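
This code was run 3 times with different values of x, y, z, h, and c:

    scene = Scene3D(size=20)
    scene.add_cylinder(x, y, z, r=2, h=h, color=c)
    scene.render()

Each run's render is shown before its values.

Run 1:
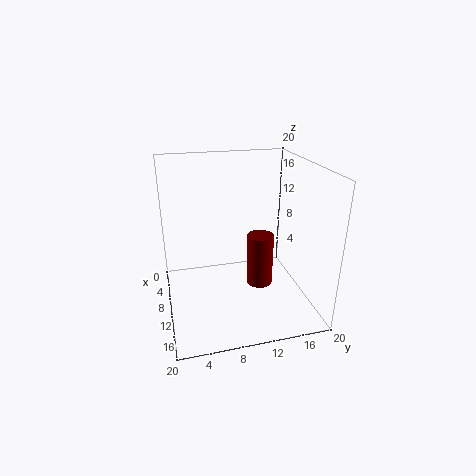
x = 8; y = 14; z = 1; h = 8; c = 'maroon'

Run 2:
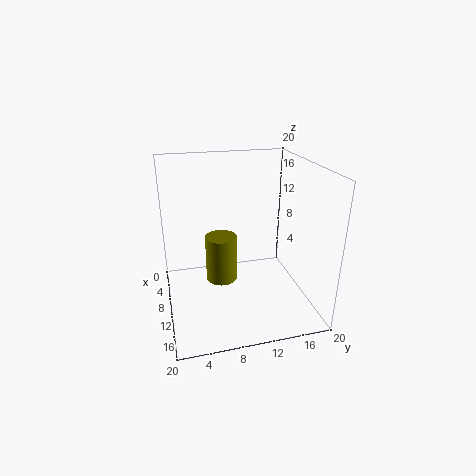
x = 13; y = 7; z = 6; h = 6; c = 'olive'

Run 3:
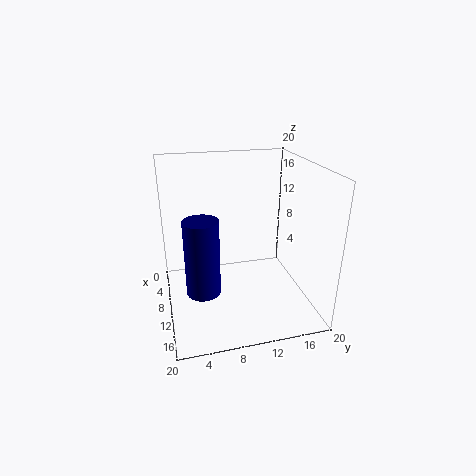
x = 17; y = 4; z = 7; h = 9; c = 'navy'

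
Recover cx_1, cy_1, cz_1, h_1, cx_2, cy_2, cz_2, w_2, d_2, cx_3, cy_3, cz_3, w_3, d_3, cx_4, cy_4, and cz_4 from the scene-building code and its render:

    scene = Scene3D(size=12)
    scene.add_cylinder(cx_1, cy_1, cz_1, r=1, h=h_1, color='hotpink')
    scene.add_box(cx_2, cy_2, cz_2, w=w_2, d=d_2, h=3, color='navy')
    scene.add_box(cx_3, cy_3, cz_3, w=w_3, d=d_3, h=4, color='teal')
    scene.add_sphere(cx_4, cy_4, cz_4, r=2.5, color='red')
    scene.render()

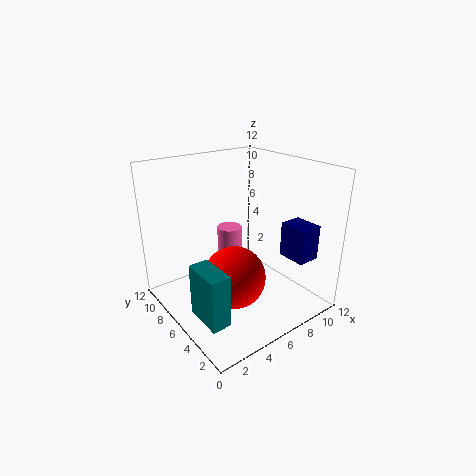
cx_1 = 5.5
cy_1 = 6.5
cz_1 = 1
h_1 = 6
cx_2 = 9.5
cy_2 = 2
cz_2 = 4
w_2 = 2
d_2 = 2.5
cx_3 = 0.5
cy_3 = 1.5
cz_3 = 2
w_3 = 1.5
d_3 = 3
cx_4 = 4.5
cy_4 = 4.5
cz_4 = 3.5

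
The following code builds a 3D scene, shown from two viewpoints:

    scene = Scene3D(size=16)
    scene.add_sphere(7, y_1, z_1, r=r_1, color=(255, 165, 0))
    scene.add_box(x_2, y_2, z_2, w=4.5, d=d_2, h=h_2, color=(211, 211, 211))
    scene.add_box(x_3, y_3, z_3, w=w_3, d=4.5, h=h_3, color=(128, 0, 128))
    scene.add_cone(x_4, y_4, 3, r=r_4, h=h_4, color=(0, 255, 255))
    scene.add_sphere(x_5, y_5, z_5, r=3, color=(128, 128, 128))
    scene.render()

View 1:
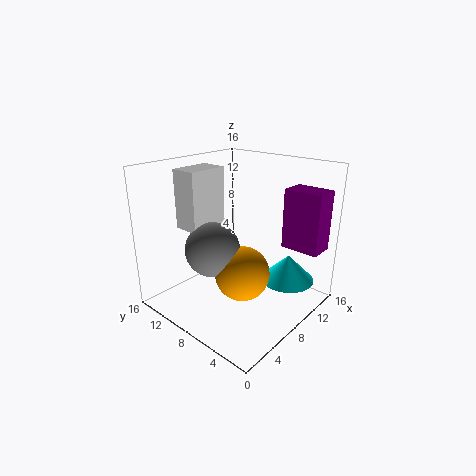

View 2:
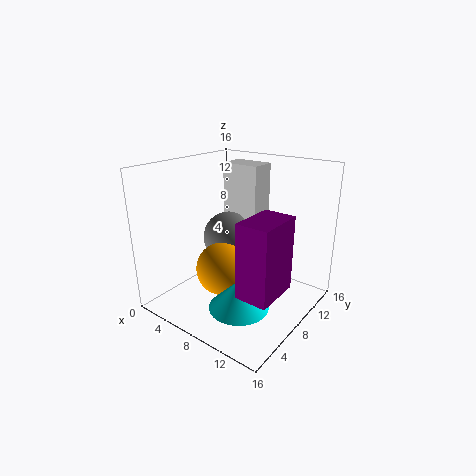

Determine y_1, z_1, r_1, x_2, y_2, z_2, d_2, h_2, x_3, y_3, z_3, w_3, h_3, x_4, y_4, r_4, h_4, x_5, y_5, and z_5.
y_1 = 6.5, z_1 = 4.5, r_1 = 3, x_2 = 4, y_2 = 10.5, z_2 = 9, d_2 = 3, h_2 = 6.5, x_3 = 13, y_3 = 1, z_3 = 6, w_3 = 3, h_3 = 7, x_4 = 11.5, y_4 = 3.5, r_4 = 3, h_4 = 3, x_5 = 5.5, y_5 = 9.5, z_5 = 7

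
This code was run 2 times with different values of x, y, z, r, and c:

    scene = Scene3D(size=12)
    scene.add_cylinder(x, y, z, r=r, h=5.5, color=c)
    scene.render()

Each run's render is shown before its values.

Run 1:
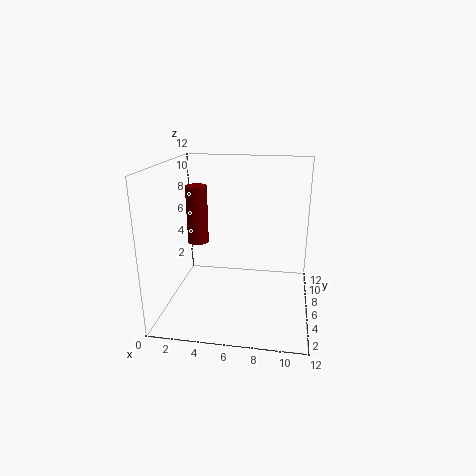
x = 1.5
y = 9.5
z = 4
r = 1
c = 'maroon'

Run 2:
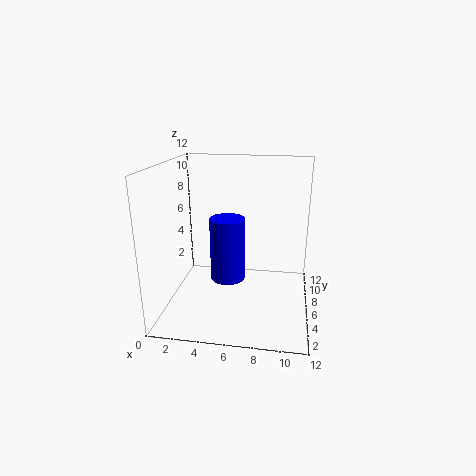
x = 5
y = 6.5
z = 2
r = 1.5
c = 'blue'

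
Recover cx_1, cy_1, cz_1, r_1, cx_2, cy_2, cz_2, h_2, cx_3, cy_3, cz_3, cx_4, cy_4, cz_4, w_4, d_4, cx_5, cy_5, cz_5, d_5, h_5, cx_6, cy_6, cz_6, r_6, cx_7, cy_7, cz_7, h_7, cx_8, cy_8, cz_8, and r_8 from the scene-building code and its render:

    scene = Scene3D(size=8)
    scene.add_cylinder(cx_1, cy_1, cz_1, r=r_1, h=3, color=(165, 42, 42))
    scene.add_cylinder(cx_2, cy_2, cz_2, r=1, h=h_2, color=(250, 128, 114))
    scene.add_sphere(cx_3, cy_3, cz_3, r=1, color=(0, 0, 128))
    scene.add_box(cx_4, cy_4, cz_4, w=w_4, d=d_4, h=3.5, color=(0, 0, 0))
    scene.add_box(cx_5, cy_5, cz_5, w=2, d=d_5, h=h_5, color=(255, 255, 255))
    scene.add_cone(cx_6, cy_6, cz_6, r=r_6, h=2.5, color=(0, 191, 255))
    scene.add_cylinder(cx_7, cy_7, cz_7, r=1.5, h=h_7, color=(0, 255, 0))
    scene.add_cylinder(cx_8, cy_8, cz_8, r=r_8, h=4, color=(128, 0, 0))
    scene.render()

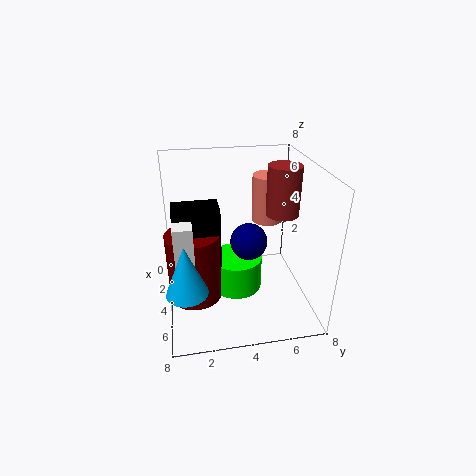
cx_1 = 2.5, cy_1 = 7, cz_1 = 4.5, r_1 = 1, cx_2 = 1, cy_2 = 6.5, cz_2 = 3.5, h_2 = 3, cx_3 = 4.5, cy_3 = 4.5, cz_3 = 4, cx_4 = 3, cy_4 = 0.5, cz_4 = 2.5, w_4 = 1.5, d_4 = 2.5, cx_5 = 3.5, cy_5 = 0.5, cz_5 = 3.5, d_5 = 1, h_5 = 2, cx_6 = 7, cy_6 = 1, cz_6 = 3, r_6 = 1, cx_7 = 3.5, cy_7 = 4, cz_7 = 0.5, h_7 = 2, cx_8 = 4, cy_8 = 1.5, cz_8 = 0.5, r_8 = 1.5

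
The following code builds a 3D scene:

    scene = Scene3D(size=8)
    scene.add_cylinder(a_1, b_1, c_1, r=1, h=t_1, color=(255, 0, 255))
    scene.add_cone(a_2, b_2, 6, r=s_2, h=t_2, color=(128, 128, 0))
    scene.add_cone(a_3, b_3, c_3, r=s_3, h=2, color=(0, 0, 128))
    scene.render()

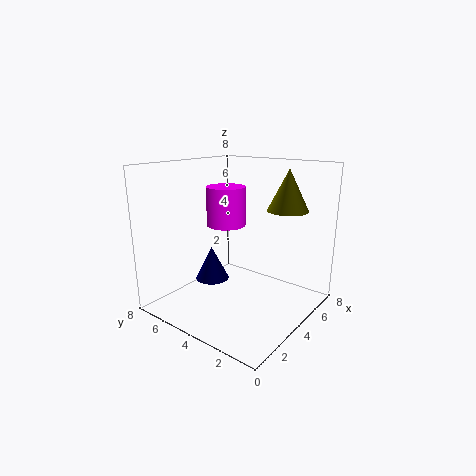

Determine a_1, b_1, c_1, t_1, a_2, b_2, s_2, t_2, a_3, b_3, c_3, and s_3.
a_1 = 3
b_1 = 4
c_1 = 5
t_1 = 2
a_2 = 4
b_2 = 1
s_2 = 1
t_2 = 2
a_3 = 4
b_3 = 6
c_3 = 1
s_3 = 1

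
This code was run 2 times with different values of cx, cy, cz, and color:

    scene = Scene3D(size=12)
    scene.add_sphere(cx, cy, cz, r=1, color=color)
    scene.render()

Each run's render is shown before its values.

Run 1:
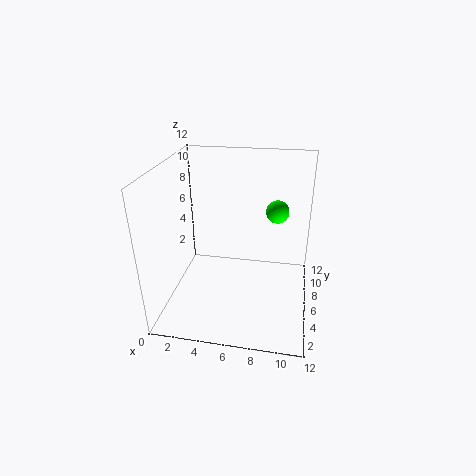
cx = 9, cy = 8.5, cz = 7.5, color = 'lime'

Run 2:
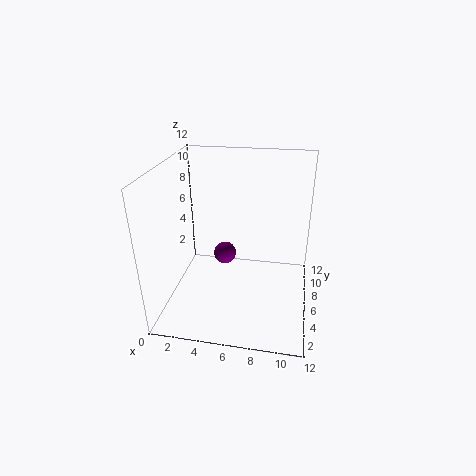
cx = 4.5, cy = 7.5, cz = 3.5, color = 'purple'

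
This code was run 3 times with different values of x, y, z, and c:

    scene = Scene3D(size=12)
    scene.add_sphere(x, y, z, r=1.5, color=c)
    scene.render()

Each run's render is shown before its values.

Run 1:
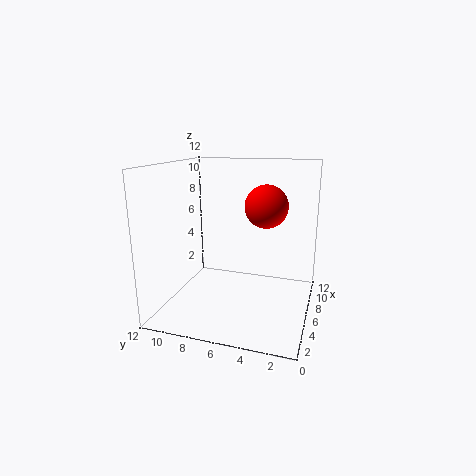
x = 3; y = 3; z = 9.5; c = 'red'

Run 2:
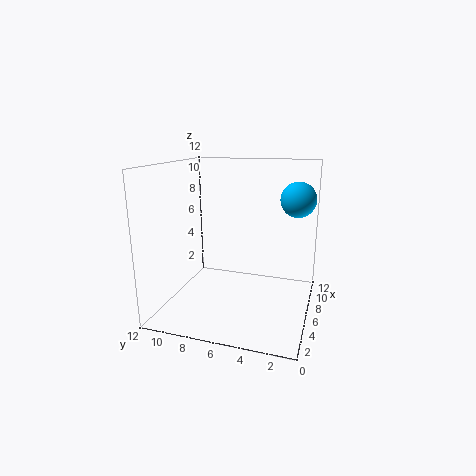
x = 8.5; y = 1.5; z = 9; c = 'deepskyblue'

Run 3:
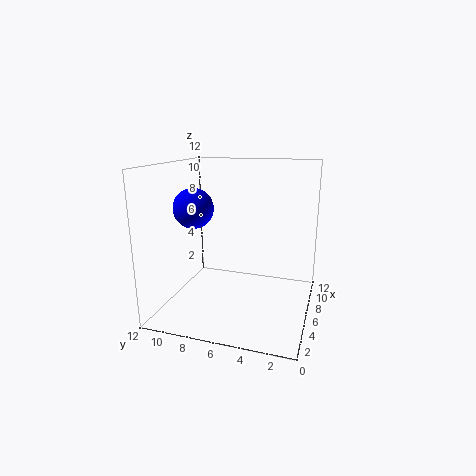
x = 3; y = 8.5; z = 9; c = 'blue'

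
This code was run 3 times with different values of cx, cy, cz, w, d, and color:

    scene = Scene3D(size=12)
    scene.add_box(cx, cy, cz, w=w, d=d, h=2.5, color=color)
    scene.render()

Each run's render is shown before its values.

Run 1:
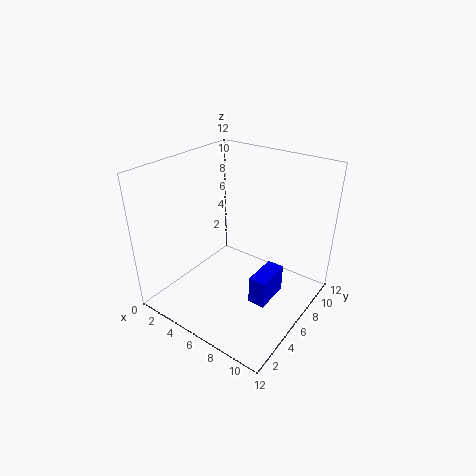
cx = 7.5, cy = 5.5, cz = 0.25, w = 1.5, d = 3.25, color = 'blue'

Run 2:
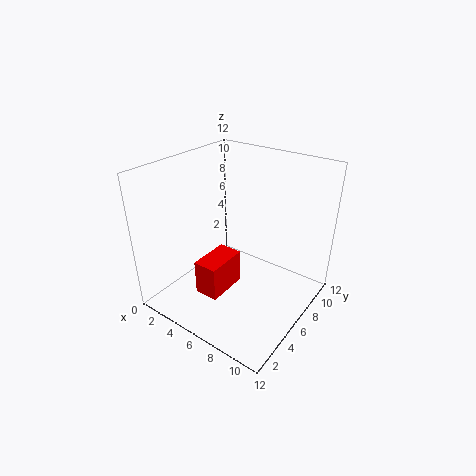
cx = 6.25, cy = 0.5, cz = 4.25, w = 1.75, d = 3, color = 'red'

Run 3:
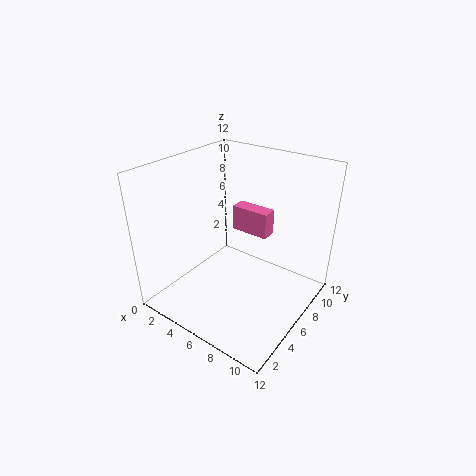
cx = 2.5, cy = 10, cz = 4, w = 3.75, d = 1.5, color = 'hotpink'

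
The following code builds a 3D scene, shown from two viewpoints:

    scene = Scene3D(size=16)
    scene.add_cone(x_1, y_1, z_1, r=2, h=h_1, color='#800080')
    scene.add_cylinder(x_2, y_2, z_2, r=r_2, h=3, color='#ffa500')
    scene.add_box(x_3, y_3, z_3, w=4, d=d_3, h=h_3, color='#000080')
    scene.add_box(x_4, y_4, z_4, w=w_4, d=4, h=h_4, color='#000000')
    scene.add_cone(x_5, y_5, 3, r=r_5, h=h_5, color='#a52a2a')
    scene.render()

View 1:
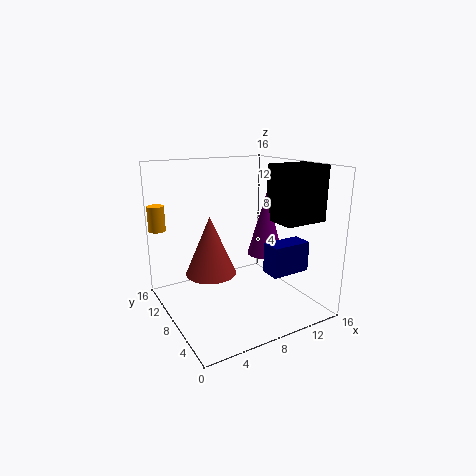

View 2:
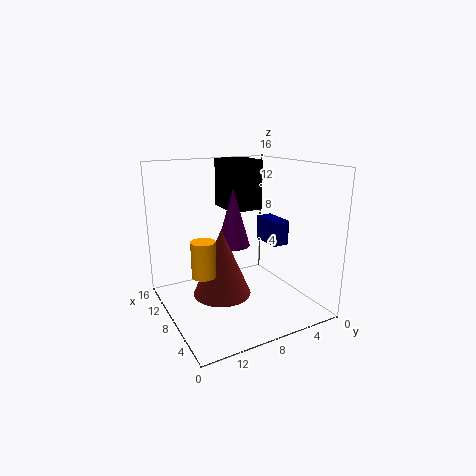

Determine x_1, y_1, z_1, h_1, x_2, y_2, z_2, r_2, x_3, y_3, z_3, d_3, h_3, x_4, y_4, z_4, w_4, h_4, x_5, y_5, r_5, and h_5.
x_1 = 11
y_1 = 7
z_1 = 6
h_1 = 7
x_2 = 1
y_2 = 15
z_2 = 8
r_2 = 1
x_3 = 8
y_3 = 1
z_3 = 6
d_3 = 2
h_3 = 3
x_4 = 11
y_4 = 3
z_4 = 10
w_4 = 5
h_4 = 6
x_5 = 6
y_5 = 11
r_5 = 3
h_5 = 7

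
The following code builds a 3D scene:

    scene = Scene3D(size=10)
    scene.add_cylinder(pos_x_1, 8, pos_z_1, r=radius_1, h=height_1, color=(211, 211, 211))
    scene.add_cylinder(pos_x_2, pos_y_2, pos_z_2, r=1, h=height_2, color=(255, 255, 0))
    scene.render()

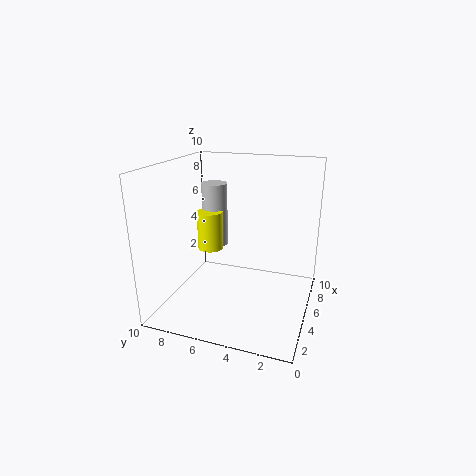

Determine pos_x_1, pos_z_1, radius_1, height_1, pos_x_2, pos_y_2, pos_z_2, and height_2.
pos_x_1 = 8
pos_z_1 = 3
radius_1 = 1
height_1 = 5
pos_x_2 = 7
pos_y_2 = 8
pos_z_2 = 3
height_2 = 3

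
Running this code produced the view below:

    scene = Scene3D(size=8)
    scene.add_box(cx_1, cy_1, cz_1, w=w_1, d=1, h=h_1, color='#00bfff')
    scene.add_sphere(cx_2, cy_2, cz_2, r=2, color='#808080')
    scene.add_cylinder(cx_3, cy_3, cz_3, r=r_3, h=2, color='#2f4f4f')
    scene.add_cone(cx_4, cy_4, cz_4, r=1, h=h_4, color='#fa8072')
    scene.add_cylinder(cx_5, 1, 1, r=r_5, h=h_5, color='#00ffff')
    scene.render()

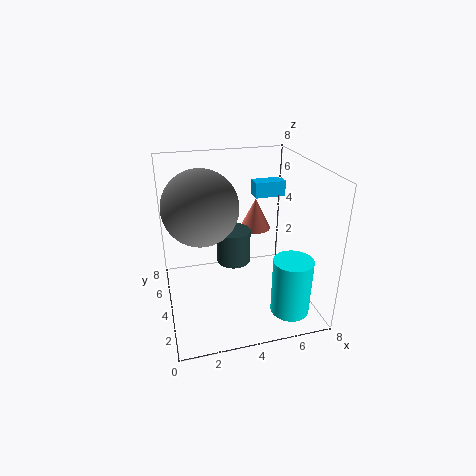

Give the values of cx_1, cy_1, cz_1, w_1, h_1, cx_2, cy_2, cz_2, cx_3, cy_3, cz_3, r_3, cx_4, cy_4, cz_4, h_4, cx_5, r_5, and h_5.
cx_1 = 6, cy_1 = 7, cz_1 = 5, w_1 = 2, h_1 = 1, cx_2 = 2, cy_2 = 4, cz_2 = 6, cx_3 = 4, cy_3 = 5, cz_3 = 2, r_3 = 1, cx_4 = 6, cy_4 = 7, cz_4 = 3, h_4 = 2, cx_5 = 6, r_5 = 1, h_5 = 3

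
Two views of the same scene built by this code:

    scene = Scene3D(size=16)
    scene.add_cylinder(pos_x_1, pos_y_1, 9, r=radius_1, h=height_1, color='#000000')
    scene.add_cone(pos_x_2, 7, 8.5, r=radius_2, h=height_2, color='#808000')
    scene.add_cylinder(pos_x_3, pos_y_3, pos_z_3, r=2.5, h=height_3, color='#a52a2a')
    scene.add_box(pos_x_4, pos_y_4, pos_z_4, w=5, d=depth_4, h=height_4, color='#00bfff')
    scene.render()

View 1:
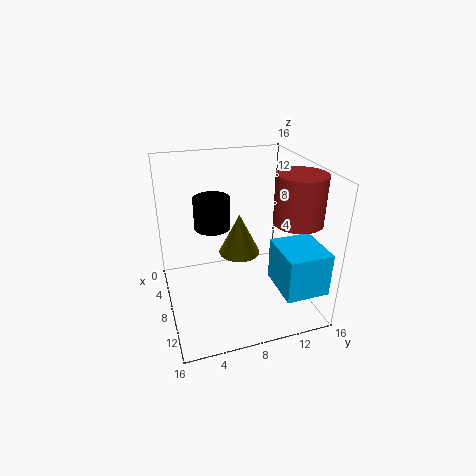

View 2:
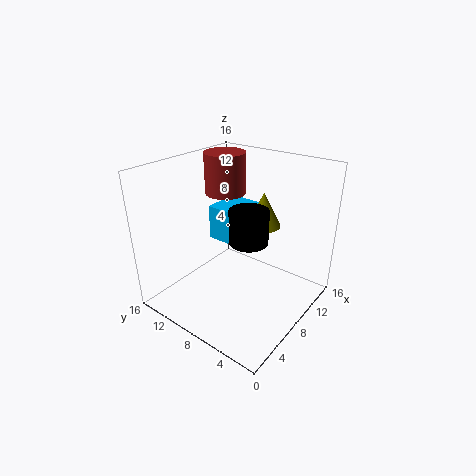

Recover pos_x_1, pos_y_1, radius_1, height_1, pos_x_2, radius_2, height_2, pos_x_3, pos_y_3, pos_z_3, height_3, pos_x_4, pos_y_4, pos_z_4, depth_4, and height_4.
pos_x_1 = 6.5
pos_y_1 = 5.5
radius_1 = 2
height_1 = 3.5
pos_x_2 = 11.5
radius_2 = 2
height_2 = 4
pos_x_3 = 12
pos_y_3 = 13
pos_z_3 = 11
height_3 = 5
pos_x_4 = 11
pos_y_4 = 10.5
pos_z_4 = 4.5
depth_4 = 4.5
height_4 = 4.5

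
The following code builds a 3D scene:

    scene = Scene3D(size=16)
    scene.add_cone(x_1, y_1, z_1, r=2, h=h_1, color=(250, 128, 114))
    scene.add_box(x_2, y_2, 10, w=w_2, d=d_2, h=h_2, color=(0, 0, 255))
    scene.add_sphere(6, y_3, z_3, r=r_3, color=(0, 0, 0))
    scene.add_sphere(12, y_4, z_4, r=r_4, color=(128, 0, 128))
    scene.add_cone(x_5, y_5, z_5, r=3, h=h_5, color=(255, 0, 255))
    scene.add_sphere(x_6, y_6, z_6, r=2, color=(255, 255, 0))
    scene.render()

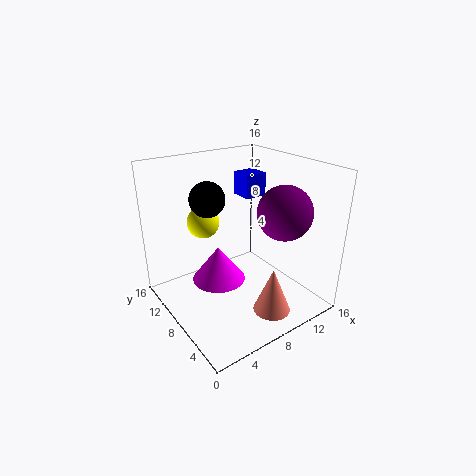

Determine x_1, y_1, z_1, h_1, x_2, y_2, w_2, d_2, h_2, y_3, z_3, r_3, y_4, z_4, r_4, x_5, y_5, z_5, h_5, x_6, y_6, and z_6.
x_1 = 9; y_1 = 3; z_1 = 1; h_1 = 5; x_2 = 13; y_2 = 13; w_2 = 3; d_2 = 3; h_2 = 3; y_3 = 11; z_3 = 12; r_3 = 2; y_4 = 5; z_4 = 11; r_4 = 3; x_5 = 6; y_5 = 9; z_5 = 3; h_5 = 4; x_6 = 7; y_6 = 14; z_6 = 8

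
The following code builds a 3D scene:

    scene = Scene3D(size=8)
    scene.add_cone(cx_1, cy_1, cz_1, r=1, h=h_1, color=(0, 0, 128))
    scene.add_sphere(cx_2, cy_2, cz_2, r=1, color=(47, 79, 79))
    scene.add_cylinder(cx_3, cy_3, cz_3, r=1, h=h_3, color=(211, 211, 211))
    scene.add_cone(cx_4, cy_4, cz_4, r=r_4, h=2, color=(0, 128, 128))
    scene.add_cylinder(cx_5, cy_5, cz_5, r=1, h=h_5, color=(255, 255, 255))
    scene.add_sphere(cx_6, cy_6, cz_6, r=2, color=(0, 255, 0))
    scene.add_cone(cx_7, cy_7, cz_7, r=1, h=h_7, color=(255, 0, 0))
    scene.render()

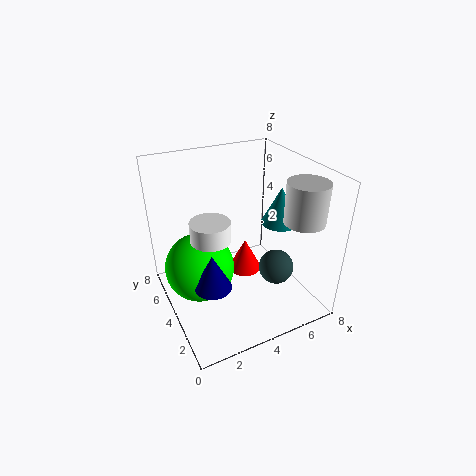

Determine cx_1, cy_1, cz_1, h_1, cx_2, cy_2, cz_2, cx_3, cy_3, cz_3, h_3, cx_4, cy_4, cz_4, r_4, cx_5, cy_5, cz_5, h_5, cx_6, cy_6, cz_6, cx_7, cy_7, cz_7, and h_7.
cx_1 = 2, cy_1 = 3, cz_1 = 2, h_1 = 2, cx_2 = 6, cy_2 = 3, cz_2 = 2, cx_3 = 6, cy_3 = 1, cz_3 = 6, h_3 = 2, cx_4 = 6, cy_4 = 3, cz_4 = 5, r_4 = 1, cx_5 = 2, cy_5 = 3, cz_5 = 5, h_5 = 1, cx_6 = 2, cy_6 = 5, cz_6 = 2, cx_7 = 5, cy_7 = 5, cz_7 = 1, h_7 = 2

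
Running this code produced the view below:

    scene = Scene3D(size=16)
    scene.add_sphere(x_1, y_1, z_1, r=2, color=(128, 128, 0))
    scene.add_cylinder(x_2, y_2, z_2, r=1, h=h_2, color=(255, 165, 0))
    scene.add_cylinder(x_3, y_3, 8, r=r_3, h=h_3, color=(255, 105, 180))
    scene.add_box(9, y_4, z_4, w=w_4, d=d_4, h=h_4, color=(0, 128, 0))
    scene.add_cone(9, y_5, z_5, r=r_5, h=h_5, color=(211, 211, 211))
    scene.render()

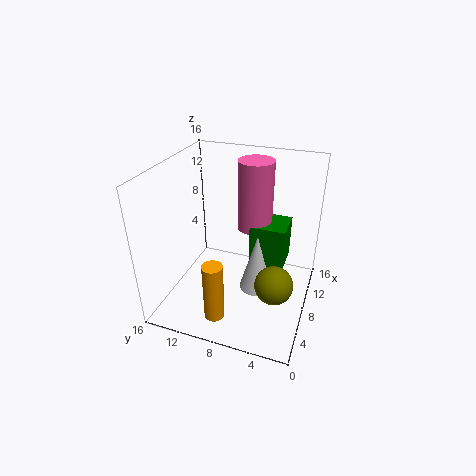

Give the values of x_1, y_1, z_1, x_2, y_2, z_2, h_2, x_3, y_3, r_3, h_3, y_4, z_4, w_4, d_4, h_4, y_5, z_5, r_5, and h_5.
x_1 = 5, y_1 = 3, z_1 = 5, x_2 = 1, y_2 = 8, z_2 = 3, h_2 = 6, x_3 = 11, y_3 = 7, r_3 = 2, h_3 = 8, y_4 = 3, z_4 = 4, w_4 = 4, d_4 = 4, h_4 = 5, y_5 = 6, z_5 = 1, r_5 = 2, h_5 = 7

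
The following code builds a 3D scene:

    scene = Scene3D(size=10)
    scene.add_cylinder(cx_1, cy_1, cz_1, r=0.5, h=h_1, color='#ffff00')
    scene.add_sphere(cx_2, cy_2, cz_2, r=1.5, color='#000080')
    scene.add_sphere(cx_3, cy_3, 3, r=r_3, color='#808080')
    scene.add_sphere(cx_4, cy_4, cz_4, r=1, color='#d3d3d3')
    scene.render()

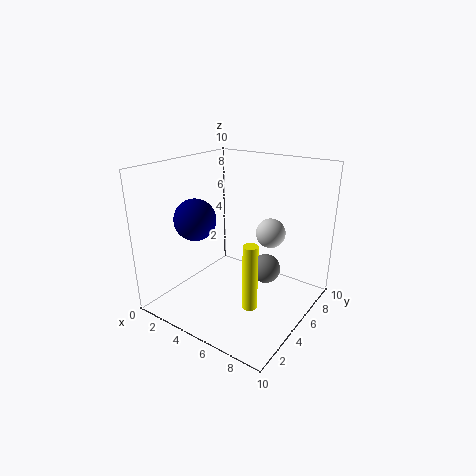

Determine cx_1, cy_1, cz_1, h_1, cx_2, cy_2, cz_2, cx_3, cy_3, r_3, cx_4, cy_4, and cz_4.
cx_1 = 7, cy_1 = 3.5, cz_1 = 1, h_1 = 4.5, cx_2 = 2, cy_2 = 4, cz_2 = 6, cx_3 = 7, cy_3 = 5.5, r_3 = 1, cx_4 = 7, cy_4 = 6, cz_4 = 5.5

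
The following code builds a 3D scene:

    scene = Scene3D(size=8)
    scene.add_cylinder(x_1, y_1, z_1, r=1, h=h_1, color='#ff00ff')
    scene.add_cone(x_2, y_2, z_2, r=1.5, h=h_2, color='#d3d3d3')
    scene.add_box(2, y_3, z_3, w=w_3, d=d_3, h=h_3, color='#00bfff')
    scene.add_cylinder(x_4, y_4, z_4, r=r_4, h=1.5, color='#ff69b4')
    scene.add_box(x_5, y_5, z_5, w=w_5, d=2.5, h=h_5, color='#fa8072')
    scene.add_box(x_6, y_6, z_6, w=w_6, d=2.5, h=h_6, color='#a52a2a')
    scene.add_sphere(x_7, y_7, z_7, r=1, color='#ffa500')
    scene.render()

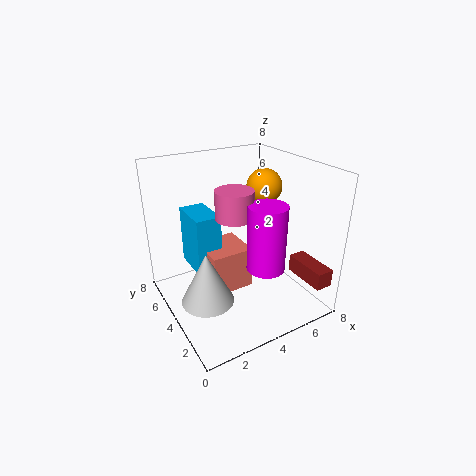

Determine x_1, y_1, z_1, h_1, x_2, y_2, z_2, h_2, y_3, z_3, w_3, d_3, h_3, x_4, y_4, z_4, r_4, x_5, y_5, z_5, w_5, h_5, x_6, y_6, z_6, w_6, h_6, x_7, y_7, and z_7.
x_1 = 4.5
y_1 = 2
z_1 = 3
h_1 = 3.5
x_2 = 2
y_2 = 4
z_2 = 0.5
h_2 = 3
y_3 = 5
z_3 = 1.5
w_3 = 1.5
d_3 = 2.5
h_3 = 3.5
x_4 = 3.5
y_4 = 3.5
z_4 = 5.5
r_4 = 1
x_5 = 2.5
y_5 = 4
z_5 = 0.5
w_5 = 2.5
h_5 = 2.5
x_6 = 7
y_6 = 0.5
z_6 = 1.5
w_6 = 1
h_6 = 1
x_7 = 6
y_7 = 4.5
z_7 = 6.5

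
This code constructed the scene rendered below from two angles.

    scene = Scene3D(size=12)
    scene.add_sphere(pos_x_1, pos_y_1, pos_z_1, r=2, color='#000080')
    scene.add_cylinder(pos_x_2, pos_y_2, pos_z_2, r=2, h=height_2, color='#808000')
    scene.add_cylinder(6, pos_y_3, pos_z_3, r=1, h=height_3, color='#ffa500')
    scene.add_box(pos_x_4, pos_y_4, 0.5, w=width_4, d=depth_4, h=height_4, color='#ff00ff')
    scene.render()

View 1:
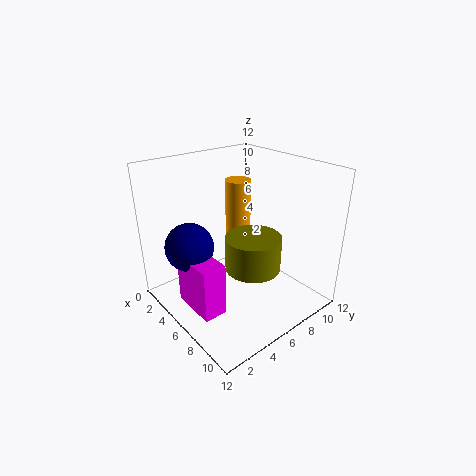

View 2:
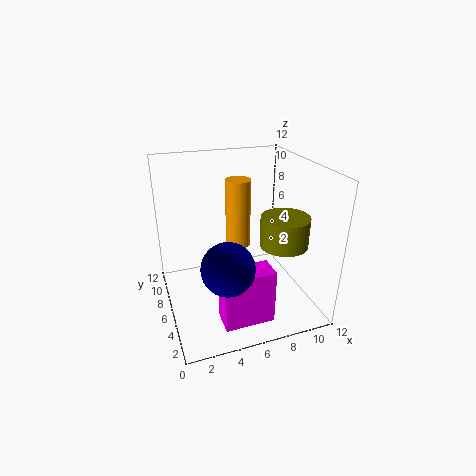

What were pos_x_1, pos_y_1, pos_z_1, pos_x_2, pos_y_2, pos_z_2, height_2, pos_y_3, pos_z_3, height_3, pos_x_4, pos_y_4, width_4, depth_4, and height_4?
pos_x_1 = 4, pos_y_1 = 2.5, pos_z_1 = 5.5, pos_x_2 = 9.5, pos_y_2 = 4.5, pos_z_2 = 5.5, height_2 = 2.5, pos_y_3 = 6, pos_z_3 = 5.5, height_3 = 5.5, pos_x_4 = 3.5, pos_y_4 = 1.5, width_4 = 4, depth_4 = 2, height_4 = 4.5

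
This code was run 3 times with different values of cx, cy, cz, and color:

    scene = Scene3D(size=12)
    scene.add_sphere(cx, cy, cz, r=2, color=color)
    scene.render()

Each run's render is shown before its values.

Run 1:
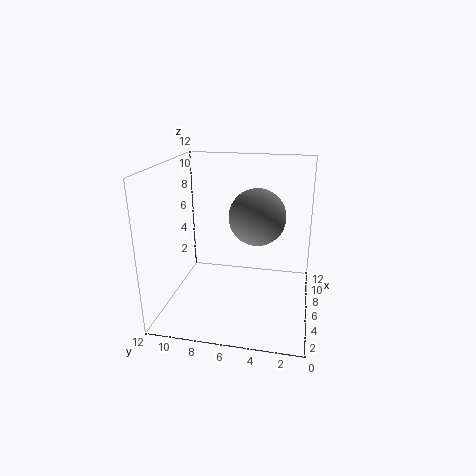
cx = 3
cy = 4
cz = 9
color = 'gray'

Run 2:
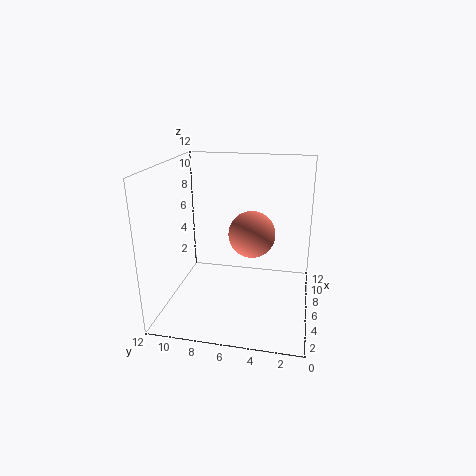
cx = 7
cy = 5
cz = 6
color = 'salmon'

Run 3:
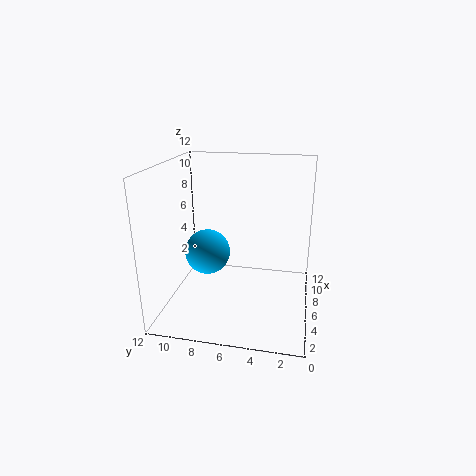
cx = 7
cy = 9
cz = 4
color = 'deepskyblue'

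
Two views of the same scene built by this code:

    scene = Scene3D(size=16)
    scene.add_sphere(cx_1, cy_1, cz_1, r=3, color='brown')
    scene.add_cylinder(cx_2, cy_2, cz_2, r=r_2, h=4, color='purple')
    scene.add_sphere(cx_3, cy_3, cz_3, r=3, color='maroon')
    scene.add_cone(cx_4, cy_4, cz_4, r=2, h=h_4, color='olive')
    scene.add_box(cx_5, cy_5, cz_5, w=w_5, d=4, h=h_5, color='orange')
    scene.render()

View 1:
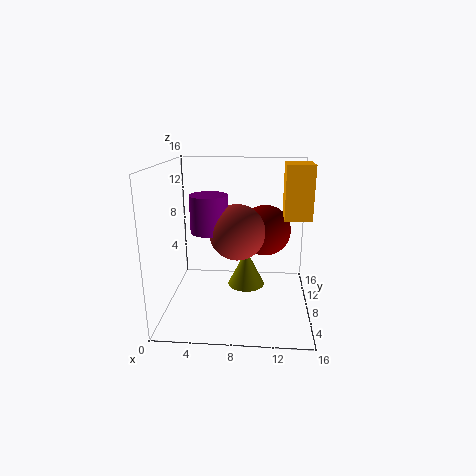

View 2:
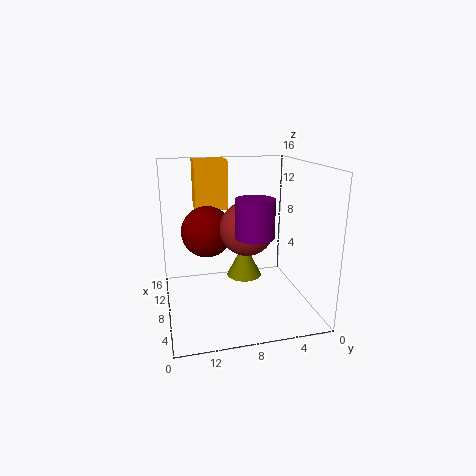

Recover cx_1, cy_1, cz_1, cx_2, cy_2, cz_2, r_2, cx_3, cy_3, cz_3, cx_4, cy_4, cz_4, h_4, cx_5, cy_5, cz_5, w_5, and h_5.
cx_1 = 8; cy_1 = 7; cz_1 = 9; cx_2 = 5; cy_2 = 7; cz_2 = 9; r_2 = 2; cx_3 = 11; cy_3 = 11; cz_3 = 8; cx_4 = 9; cy_4 = 7; cz_4 = 3; h_4 = 4; cx_5 = 13; cy_5 = 8; cz_5 = 10; w_5 = 3; h_5 = 6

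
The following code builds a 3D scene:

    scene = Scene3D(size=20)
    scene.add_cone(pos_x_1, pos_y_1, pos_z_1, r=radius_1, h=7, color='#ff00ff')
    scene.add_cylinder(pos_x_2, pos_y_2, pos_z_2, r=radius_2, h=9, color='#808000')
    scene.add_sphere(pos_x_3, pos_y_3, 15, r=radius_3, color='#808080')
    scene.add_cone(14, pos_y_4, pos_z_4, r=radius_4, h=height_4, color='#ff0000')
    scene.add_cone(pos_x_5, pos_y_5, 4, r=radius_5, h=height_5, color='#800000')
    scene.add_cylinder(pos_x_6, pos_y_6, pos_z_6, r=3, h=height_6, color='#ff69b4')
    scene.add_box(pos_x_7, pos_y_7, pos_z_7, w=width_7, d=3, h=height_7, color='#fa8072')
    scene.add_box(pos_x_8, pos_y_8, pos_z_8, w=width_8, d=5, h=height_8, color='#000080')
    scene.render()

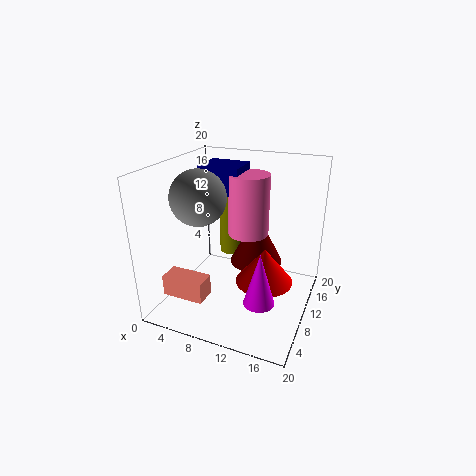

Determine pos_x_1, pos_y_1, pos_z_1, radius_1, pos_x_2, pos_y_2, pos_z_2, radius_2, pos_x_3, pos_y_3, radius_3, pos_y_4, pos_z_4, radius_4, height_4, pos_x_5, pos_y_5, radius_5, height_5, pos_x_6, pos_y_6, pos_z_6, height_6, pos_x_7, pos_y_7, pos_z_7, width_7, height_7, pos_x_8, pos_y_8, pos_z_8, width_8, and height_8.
pos_x_1 = 15, pos_y_1 = 5, pos_z_1 = 4, radius_1 = 2, pos_x_2 = 6, pos_y_2 = 17, pos_z_2 = 4, radius_2 = 2, pos_x_3 = 4, pos_y_3 = 10, radius_3 = 4, pos_y_4 = 10, pos_z_4 = 4, radius_4 = 4, height_4 = 5, pos_x_5 = 11, pos_y_5 = 15, radius_5 = 4, height_5 = 8, pos_x_6 = 10, pos_y_6 = 14, pos_z_6 = 9, height_6 = 9, pos_x_7 = 1, pos_y_7 = 4, pos_z_7 = 2, width_7 = 6, height_7 = 3, pos_x_8 = 3, pos_y_8 = 12, pos_z_8 = 15, width_8 = 6, height_8 = 4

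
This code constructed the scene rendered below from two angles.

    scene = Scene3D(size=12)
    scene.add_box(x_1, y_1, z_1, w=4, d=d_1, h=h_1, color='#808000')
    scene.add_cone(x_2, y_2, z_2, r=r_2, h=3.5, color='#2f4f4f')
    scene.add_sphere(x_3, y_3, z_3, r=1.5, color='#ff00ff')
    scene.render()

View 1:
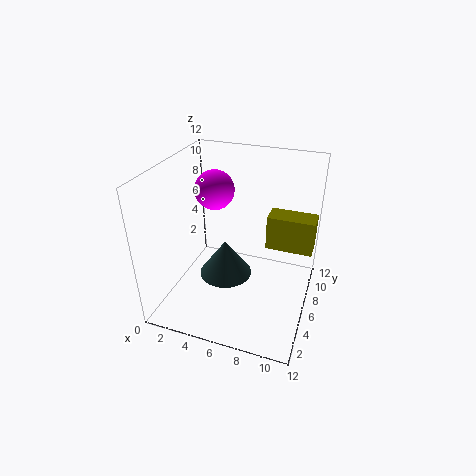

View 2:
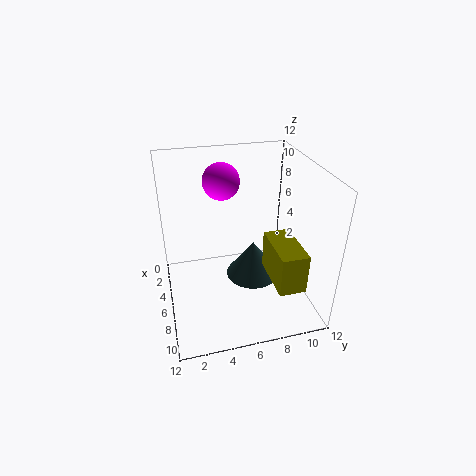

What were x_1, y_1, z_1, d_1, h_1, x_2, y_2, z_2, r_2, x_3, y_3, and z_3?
x_1 = 8
y_1 = 7.5
z_1 = 4.5
d_1 = 2
h_1 = 3
x_2 = 4
y_2 = 8
z_2 = 0.5
r_2 = 2.5
x_3 = 4.5
y_3 = 5
z_3 = 10.5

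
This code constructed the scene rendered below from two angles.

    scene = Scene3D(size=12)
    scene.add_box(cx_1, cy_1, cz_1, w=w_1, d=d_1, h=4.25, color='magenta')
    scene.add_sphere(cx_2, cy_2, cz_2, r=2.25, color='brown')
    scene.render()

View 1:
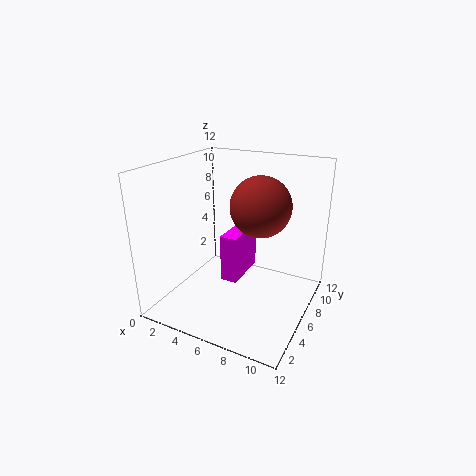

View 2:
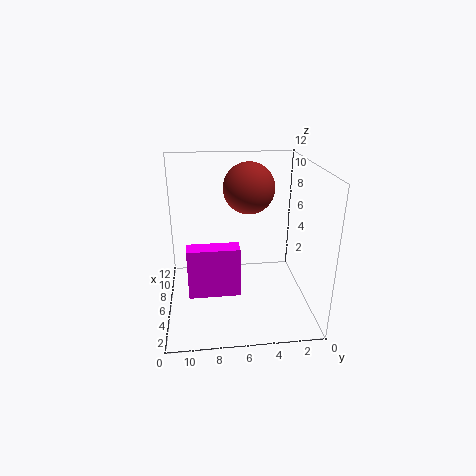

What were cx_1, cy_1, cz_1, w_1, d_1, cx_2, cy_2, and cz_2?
cx_1 = 4.25; cy_1 = 6; cz_1 = 1.5; w_1 = 1.5; d_1 = 4.25; cx_2 = 8.5; cy_2 = 4.75; cz_2 = 9.5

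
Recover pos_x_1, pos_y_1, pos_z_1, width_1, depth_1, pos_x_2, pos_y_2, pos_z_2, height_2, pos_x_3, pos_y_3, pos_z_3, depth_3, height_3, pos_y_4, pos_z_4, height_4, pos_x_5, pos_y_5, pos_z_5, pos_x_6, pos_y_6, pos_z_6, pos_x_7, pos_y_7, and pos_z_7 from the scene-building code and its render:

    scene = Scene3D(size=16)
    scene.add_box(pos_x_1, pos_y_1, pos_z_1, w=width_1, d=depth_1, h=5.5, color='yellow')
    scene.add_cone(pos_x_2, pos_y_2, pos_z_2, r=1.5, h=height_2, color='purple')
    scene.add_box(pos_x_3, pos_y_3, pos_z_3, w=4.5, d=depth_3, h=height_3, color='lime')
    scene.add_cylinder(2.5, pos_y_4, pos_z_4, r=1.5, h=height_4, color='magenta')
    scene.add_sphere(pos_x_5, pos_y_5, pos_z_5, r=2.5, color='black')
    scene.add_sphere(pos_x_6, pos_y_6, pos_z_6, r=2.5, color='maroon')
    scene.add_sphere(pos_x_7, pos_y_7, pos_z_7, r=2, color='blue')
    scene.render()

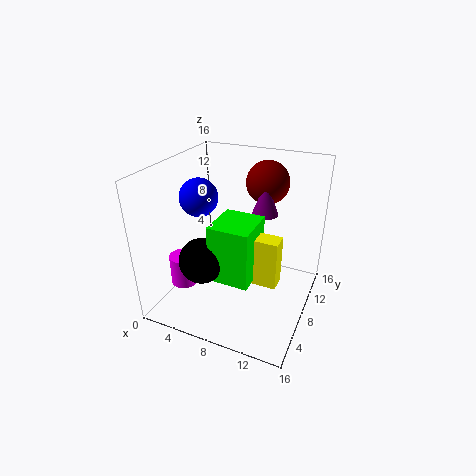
pos_x_1 = 8, pos_y_1 = 6.5, pos_z_1 = 3.5, width_1 = 5, depth_1 = 2, pos_x_2 = 10, pos_y_2 = 11, pos_z_2 = 10, height_2 = 4, pos_x_3 = 6, pos_y_3 = 4.5, pos_z_3 = 4, depth_3 = 5, height_3 = 6.5, pos_y_4 = 5, pos_z_4 = 2.5, height_4 = 3.5, pos_x_5 = 5, pos_y_5 = 5, pos_z_5 = 6, pos_x_6 = 9.5, pos_y_6 = 13, pos_z_6 = 13, pos_x_7 = 4.5, pos_y_7 = 6, pos_z_7 = 13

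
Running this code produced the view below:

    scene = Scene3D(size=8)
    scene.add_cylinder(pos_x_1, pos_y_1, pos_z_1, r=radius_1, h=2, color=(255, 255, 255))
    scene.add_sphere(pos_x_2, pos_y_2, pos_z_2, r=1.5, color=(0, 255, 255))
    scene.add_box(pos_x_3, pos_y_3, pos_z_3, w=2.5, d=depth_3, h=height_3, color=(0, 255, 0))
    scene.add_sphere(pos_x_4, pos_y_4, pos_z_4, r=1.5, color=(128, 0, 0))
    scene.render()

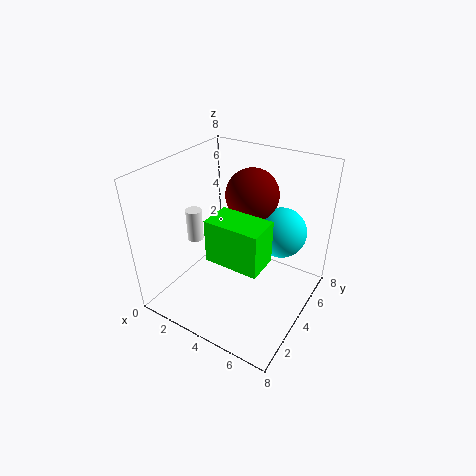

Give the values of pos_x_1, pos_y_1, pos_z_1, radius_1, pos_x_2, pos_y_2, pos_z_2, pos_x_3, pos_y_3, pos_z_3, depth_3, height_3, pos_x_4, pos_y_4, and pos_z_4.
pos_x_1 = 0.5; pos_y_1 = 4.5; pos_z_1 = 2.5; radius_1 = 0.5; pos_x_2 = 5.5; pos_y_2 = 6.5; pos_z_2 = 3.5; pos_x_3 = 4.5; pos_y_3 = 0.5; pos_z_3 = 5; depth_3 = 1.5; height_3 = 2; pos_x_4 = 4; pos_y_4 = 5.5; pos_z_4 = 6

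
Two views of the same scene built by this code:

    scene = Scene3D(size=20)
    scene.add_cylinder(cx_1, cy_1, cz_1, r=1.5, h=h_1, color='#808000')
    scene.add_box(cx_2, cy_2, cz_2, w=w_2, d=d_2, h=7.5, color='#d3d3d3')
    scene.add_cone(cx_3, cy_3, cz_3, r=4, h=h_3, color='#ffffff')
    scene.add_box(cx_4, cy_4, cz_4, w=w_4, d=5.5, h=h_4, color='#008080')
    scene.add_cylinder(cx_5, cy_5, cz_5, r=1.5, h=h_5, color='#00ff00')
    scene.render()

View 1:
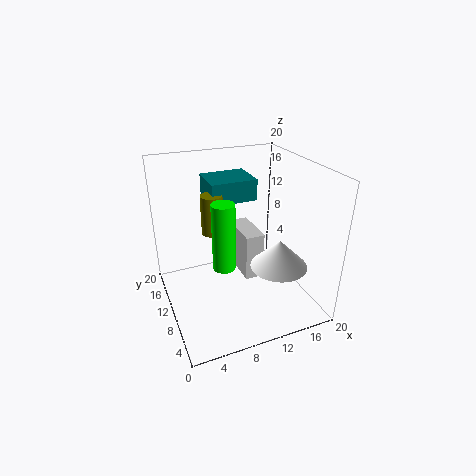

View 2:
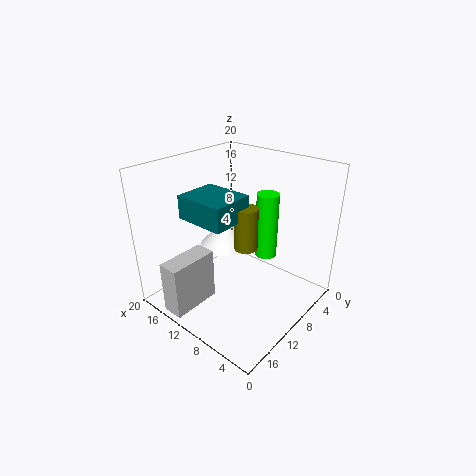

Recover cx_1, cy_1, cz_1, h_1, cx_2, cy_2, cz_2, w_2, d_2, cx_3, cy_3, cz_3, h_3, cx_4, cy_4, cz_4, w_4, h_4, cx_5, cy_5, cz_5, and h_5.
cx_1 = 7
cy_1 = 12
cz_1 = 10.5
h_1 = 5.5
cx_2 = 12.5
cy_2 = 12.5
cz_2 = 0.5
w_2 = 3
d_2 = 7
cx_3 = 15
cy_3 = 7
cz_3 = 6
h_3 = 4
cx_4 = 7
cy_4 = 11.5
cz_4 = 14.5
w_4 = 6.5
h_4 = 3
cx_5 = 7
cy_5 = 7.5
cz_5 = 7.5
h_5 = 9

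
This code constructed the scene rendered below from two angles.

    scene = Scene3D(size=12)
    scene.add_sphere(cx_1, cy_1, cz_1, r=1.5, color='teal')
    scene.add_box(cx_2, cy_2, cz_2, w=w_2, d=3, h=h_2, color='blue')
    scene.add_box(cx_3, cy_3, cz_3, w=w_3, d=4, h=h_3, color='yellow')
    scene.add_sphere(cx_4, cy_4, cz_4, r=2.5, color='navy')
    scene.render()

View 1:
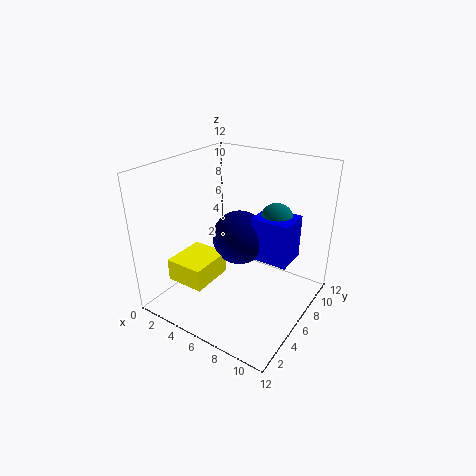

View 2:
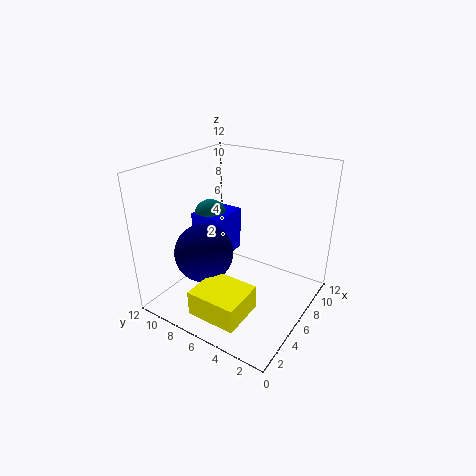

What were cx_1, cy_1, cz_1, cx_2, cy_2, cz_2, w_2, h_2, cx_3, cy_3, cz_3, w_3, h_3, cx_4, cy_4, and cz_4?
cx_1 = 7.5; cy_1 = 10; cz_1 = 6.5; cx_2 = 6; cy_2 = 8; cz_2 = 3; w_2 = 3.5; h_2 = 4; cx_3 = 0.5; cy_3 = 3; cz_3 = 1.5; w_3 = 3.5; h_3 = 2; cx_4 = 4.5; cy_4 = 8.5; cz_4 = 4.5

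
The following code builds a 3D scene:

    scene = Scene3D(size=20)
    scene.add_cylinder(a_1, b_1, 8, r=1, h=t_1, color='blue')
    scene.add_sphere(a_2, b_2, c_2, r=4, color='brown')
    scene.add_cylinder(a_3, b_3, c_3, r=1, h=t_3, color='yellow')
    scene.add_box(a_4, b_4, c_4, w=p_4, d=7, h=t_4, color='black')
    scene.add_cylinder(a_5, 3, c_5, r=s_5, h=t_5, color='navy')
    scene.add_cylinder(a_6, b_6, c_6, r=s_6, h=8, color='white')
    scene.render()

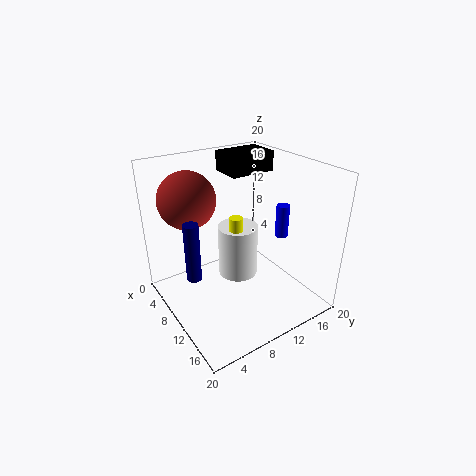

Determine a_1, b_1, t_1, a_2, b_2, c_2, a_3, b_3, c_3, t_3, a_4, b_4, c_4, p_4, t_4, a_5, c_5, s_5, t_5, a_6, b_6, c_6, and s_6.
a_1 = 10
b_1 = 18
t_1 = 5
a_2 = 5
b_2 = 5
c_2 = 15
a_3 = 8
b_3 = 11
c_3 = 8
t_3 = 4
a_4 = 1
b_4 = 12
c_4 = 17
p_4 = 5
t_4 = 3
a_5 = 10
c_5 = 6
s_5 = 1
t_5 = 8
a_6 = 7
b_6 = 12
c_6 = 2
s_6 = 3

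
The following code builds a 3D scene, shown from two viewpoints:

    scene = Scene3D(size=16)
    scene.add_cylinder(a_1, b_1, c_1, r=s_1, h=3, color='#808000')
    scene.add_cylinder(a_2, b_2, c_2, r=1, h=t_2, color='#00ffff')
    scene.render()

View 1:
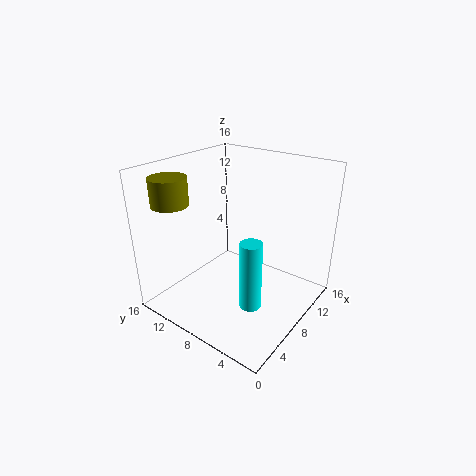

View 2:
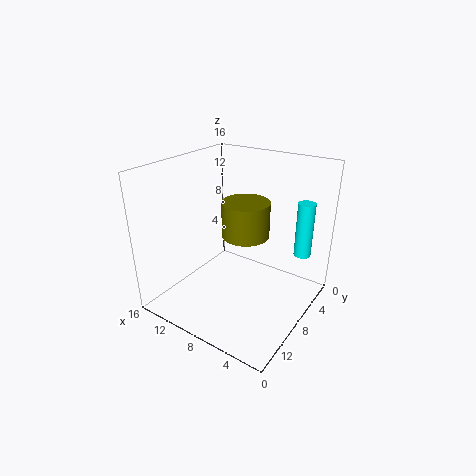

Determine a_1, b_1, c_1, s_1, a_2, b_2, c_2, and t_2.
a_1 = 3.5; b_1 = 13.5; c_1 = 12; s_1 = 2; a_2 = 2.5; b_2 = 2.5; c_2 = 5; t_2 = 6.5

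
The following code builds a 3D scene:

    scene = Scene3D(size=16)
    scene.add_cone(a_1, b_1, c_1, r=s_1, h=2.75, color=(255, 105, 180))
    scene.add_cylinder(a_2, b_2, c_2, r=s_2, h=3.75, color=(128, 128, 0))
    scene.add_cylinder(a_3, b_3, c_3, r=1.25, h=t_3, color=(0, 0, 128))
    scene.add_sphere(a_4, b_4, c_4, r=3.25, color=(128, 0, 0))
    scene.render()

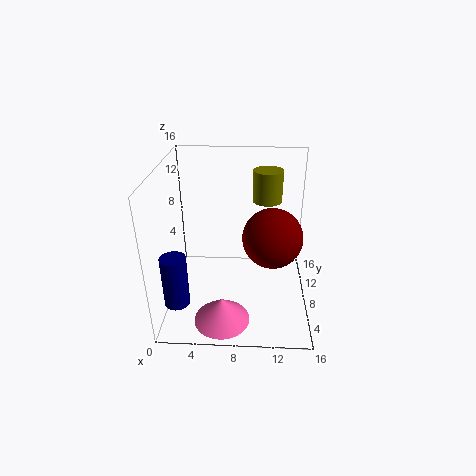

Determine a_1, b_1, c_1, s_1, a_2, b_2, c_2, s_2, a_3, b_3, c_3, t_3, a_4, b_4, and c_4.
a_1 = 6.5
b_1 = 3.25
c_1 = 0.5
s_1 = 3
a_2 = 11.25
b_2 = 12.75
c_2 = 10.5
s_2 = 1.75
a_3 = 2.25
b_3 = 1.75
c_3 = 4
t_3 = 5.25
a_4 = 11.75
b_4 = 7.25
c_4 = 8.5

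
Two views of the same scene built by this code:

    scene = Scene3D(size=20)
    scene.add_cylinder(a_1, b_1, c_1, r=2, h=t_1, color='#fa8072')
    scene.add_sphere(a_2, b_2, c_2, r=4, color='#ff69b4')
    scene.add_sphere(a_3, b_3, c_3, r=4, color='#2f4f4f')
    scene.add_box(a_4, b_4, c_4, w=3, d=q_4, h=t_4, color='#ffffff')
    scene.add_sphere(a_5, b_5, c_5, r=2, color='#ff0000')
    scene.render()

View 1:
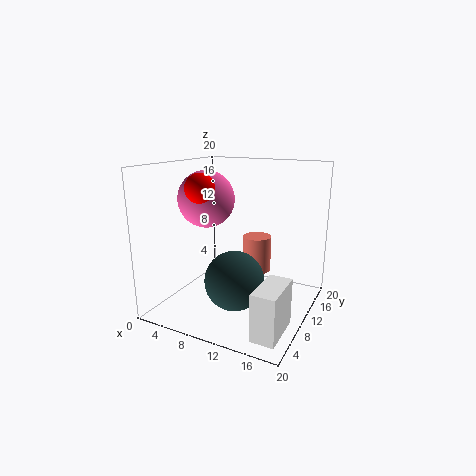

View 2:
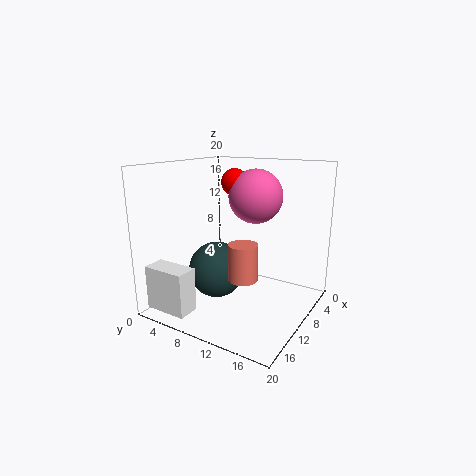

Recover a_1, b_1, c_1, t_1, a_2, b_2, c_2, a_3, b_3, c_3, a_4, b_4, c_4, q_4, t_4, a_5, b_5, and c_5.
a_1 = 12; b_1 = 12; c_1 = 5; t_1 = 5; a_2 = 5; b_2 = 10; c_2 = 15; a_3 = 11; b_3 = 7; c_3 = 5; a_4 = 16; b_4 = 1; c_4 = 1; q_4 = 6; t_4 = 6; a_5 = 6; b_5 = 7; c_5 = 17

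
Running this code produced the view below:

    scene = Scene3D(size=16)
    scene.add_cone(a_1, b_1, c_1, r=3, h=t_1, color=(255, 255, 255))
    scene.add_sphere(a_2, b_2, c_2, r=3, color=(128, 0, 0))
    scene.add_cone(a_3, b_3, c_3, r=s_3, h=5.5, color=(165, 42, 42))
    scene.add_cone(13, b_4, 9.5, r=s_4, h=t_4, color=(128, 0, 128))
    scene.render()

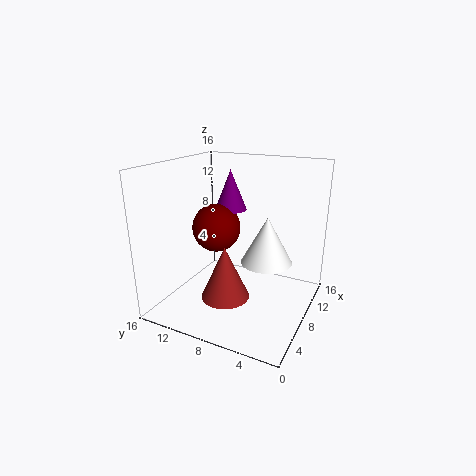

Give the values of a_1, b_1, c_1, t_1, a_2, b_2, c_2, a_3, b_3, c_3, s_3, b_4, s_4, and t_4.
a_1 = 10.5
b_1 = 5.5
c_1 = 4.5
t_1 = 5.5
a_2 = 11
b_2 = 12.5
c_2 = 7.5
a_3 = 4
b_3 = 7.5
c_3 = 3
s_3 = 2.5
b_4 = 11.5
s_4 = 2
t_4 = 5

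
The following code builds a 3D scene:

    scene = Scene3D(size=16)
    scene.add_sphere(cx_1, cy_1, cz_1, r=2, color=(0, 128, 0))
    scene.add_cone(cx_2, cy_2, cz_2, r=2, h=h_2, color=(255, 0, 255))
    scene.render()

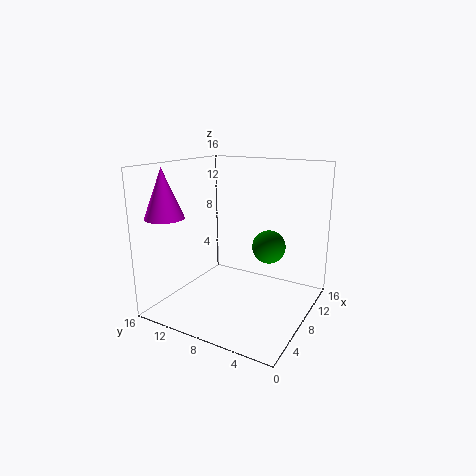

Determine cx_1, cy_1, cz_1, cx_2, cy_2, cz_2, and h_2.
cx_1 = 12; cy_1 = 6; cz_1 = 6; cx_2 = 2; cy_2 = 13; cz_2 = 11; h_2 = 5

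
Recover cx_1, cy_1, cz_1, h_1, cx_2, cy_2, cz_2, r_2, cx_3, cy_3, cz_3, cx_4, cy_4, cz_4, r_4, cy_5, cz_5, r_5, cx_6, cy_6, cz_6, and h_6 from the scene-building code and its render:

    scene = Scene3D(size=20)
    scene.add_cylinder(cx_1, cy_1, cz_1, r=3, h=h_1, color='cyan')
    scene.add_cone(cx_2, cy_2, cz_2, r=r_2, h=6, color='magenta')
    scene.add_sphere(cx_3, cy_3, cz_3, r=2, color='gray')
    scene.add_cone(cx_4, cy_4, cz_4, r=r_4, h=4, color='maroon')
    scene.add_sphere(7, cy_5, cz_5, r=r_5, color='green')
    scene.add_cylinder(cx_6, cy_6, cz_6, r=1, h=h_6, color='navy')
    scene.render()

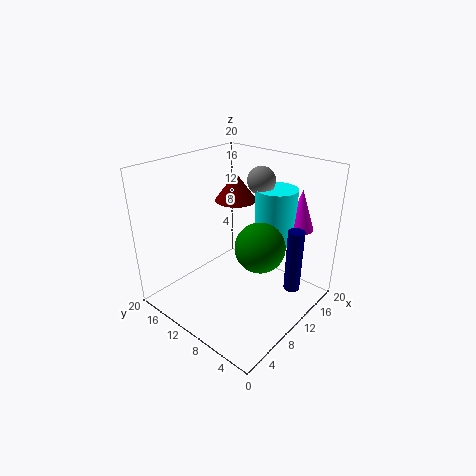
cx_1 = 16
cy_1 = 8
cz_1 = 8
h_1 = 8
cx_2 = 18
cy_2 = 5
cz_2 = 10
r_2 = 2
cx_3 = 15
cy_3 = 10
cz_3 = 17
cx_4 = 13
cy_4 = 13
cz_4 = 14
r_4 = 3
cy_5 = 4
cz_5 = 12
r_5 = 3
cx_6 = 10
cy_6 = 1
cz_6 = 6
h_6 = 8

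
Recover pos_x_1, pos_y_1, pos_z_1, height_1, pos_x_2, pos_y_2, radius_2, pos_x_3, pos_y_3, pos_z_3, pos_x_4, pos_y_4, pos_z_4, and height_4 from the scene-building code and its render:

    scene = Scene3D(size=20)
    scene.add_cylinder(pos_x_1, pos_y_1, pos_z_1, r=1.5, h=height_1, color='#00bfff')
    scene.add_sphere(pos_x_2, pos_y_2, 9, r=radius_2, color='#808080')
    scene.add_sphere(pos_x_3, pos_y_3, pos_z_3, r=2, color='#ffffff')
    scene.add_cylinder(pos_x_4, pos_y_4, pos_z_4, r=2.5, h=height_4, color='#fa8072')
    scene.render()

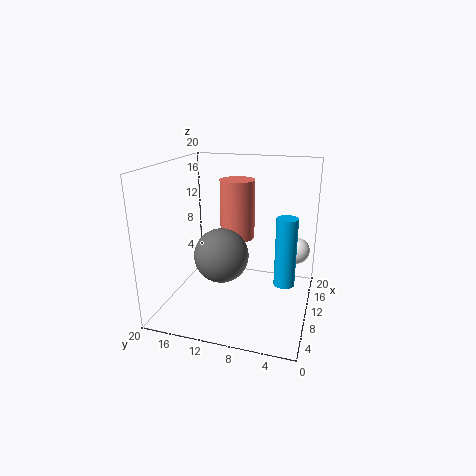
pos_x_1 = 11.5; pos_y_1 = 3.5; pos_z_1 = 3; height_1 = 10; pos_x_2 = 6; pos_y_2 = 11; radius_2 = 3.5; pos_x_3 = 16; pos_y_3 = 2.5; pos_z_3 = 6.5; pos_x_4 = 13; pos_y_4 = 11; pos_z_4 = 9; height_4 = 8.5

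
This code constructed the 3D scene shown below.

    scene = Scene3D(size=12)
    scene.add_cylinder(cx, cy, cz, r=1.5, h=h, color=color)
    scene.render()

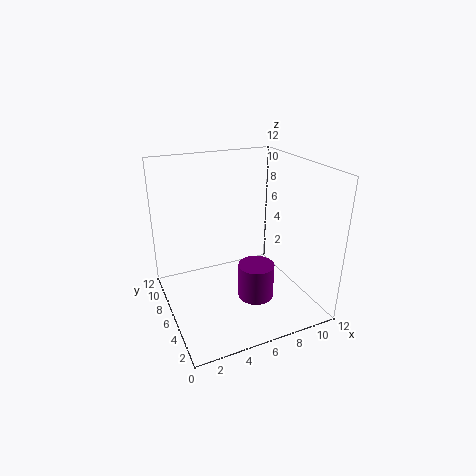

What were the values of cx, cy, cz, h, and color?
cx = 7; cy = 4.5; cz = 1; h = 3; color = 'purple'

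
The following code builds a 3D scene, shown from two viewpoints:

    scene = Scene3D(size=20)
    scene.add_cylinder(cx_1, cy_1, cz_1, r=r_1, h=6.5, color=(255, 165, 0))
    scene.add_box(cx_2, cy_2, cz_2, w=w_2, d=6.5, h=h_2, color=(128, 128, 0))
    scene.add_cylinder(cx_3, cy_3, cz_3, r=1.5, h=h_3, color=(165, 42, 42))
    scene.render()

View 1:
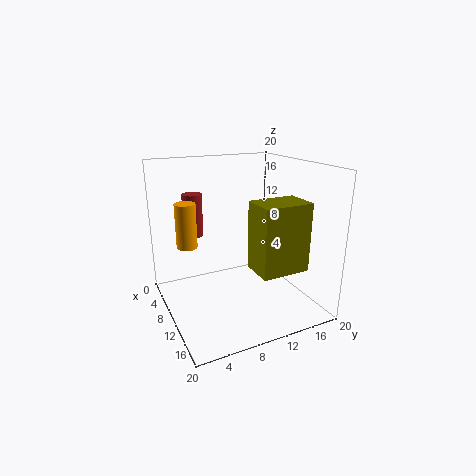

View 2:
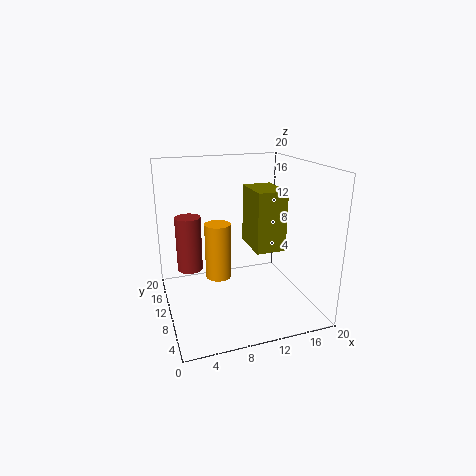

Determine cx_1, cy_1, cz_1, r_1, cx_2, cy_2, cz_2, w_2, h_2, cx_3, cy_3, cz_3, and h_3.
cx_1 = 5.5
cy_1 = 4
cz_1 = 8
r_1 = 1.5
cx_2 = 13
cy_2 = 10
cz_2 = 7
w_2 = 4.5
h_2 = 9
cx_3 = 2.5
cy_3 = 6
cz_3 = 8.5
h_3 = 6.5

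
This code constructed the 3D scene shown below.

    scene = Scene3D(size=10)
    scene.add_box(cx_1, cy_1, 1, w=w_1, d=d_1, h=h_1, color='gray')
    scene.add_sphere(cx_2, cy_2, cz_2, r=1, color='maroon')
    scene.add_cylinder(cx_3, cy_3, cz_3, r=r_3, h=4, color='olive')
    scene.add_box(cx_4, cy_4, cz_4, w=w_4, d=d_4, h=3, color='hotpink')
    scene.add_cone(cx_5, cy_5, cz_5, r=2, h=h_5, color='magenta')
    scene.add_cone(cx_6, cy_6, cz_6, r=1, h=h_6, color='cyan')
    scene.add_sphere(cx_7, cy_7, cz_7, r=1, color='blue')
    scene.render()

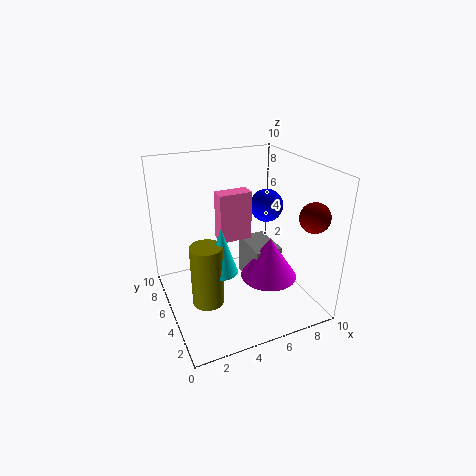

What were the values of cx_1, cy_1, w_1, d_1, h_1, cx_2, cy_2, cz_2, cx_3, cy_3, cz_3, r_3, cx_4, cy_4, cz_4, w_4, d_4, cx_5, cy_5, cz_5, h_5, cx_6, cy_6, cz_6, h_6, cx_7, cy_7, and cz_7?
cx_1 = 6
cy_1 = 4
w_1 = 2
d_1 = 3
h_1 = 3
cx_2 = 9
cy_2 = 2
cz_2 = 7
cx_3 = 2
cy_3 = 3
cz_3 = 2
r_3 = 1
cx_4 = 3
cy_4 = 3
cz_4 = 6
w_4 = 2
d_4 = 1
cx_5 = 7
cy_5 = 4
cz_5 = 2
h_5 = 3
cx_6 = 3
cy_6 = 3
cz_6 = 4
h_6 = 3
cx_7 = 6
cy_7 = 3
cz_7 = 8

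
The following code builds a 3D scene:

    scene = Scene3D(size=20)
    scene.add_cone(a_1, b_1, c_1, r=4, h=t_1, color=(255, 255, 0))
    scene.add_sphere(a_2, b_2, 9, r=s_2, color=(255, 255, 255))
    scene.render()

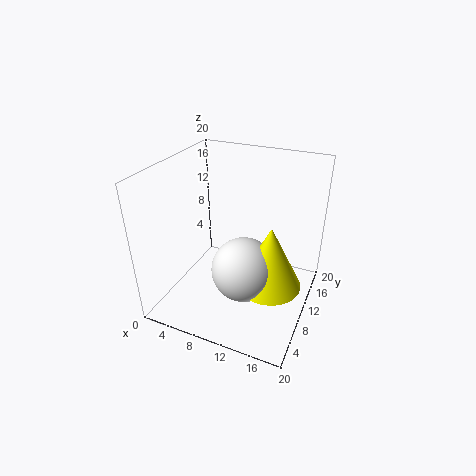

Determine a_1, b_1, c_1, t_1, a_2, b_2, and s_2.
a_1 = 16, b_1 = 6, c_1 = 7, t_1 = 8, a_2 = 13, b_2 = 5, s_2 = 4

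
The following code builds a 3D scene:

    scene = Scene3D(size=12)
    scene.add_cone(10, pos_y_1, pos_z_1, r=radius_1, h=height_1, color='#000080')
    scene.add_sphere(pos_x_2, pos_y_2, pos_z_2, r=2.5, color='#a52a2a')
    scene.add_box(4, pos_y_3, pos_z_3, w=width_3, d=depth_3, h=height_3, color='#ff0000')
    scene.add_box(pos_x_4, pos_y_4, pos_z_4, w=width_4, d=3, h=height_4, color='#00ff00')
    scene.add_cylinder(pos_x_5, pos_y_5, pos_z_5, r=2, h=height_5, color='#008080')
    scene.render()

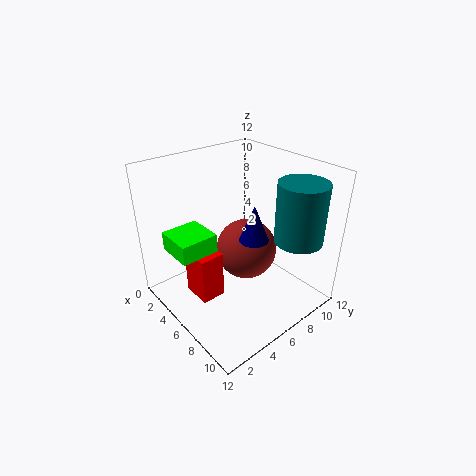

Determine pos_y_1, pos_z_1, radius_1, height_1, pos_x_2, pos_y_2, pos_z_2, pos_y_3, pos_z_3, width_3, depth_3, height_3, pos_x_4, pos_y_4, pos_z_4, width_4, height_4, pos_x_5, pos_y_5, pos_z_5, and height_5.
pos_y_1 = 4, pos_z_1 = 8.5, radius_1 = 1, height_1 = 2.5, pos_x_2 = 6.5, pos_y_2 = 6.5, pos_z_2 = 5, pos_y_3 = 2, pos_z_3 = 1.5, width_3 = 2.5, depth_3 = 2, height_3 = 4, pos_x_4 = 3.5, pos_y_4 = 0.5, pos_z_4 = 6, width_4 = 3, height_4 = 1.5, pos_x_5 = 9.5, pos_y_5 = 9.5, pos_z_5 = 6, height_5 = 5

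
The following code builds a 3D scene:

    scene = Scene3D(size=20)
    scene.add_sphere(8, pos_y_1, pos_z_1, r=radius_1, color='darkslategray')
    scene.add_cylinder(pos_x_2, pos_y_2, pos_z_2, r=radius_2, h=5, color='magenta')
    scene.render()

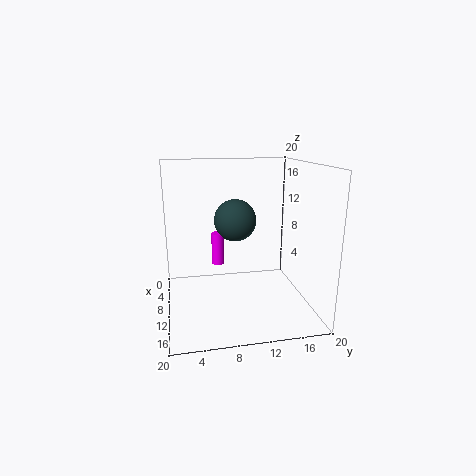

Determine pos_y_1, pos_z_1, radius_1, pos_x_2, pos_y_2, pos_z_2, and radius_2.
pos_y_1 = 10, pos_z_1 = 12, radius_1 = 3, pos_x_2 = 4, pos_y_2 = 8, pos_z_2 = 4, radius_2 = 1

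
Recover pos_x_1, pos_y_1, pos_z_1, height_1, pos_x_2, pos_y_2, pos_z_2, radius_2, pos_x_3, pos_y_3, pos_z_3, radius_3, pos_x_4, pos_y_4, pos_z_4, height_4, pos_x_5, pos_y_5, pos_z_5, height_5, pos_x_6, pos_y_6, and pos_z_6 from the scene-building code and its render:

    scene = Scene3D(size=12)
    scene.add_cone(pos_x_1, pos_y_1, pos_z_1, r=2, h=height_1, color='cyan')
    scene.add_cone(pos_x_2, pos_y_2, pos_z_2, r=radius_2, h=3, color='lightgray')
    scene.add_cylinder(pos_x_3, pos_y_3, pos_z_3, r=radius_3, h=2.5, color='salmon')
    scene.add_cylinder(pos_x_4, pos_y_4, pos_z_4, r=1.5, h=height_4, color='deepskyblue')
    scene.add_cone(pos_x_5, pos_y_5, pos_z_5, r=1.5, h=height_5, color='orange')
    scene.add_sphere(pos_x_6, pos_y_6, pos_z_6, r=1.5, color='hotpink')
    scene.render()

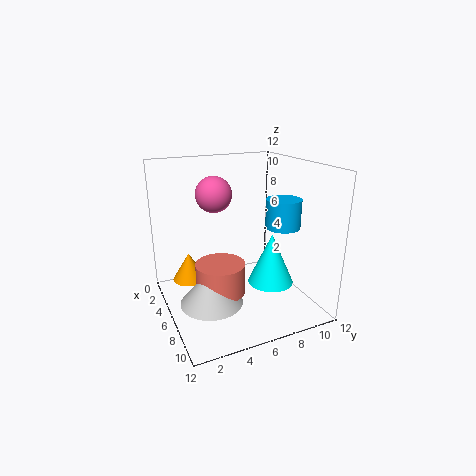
pos_x_1 = 6.5, pos_y_1 = 9, pos_z_1 = 1.5, height_1 = 4.5, pos_x_2 = 7.5, pos_y_2 = 3, pos_z_2 = 1.5, radius_2 = 2.5, pos_x_3 = 7, pos_y_3 = 4, pos_z_3 = 2, radius_3 = 2, pos_x_4 = 6.5, pos_y_4 = 10, pos_z_4 = 6.5, height_4 = 2.5, pos_x_5 = 3, pos_y_5 = 2.5, pos_z_5 = 1.5, height_5 = 2.5, pos_x_6 = 4.5, pos_y_6 = 4.5, pos_z_6 = 9.5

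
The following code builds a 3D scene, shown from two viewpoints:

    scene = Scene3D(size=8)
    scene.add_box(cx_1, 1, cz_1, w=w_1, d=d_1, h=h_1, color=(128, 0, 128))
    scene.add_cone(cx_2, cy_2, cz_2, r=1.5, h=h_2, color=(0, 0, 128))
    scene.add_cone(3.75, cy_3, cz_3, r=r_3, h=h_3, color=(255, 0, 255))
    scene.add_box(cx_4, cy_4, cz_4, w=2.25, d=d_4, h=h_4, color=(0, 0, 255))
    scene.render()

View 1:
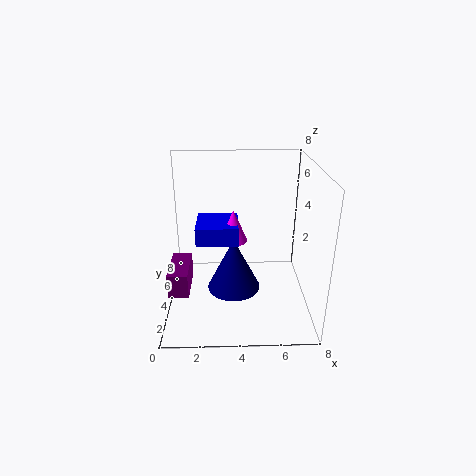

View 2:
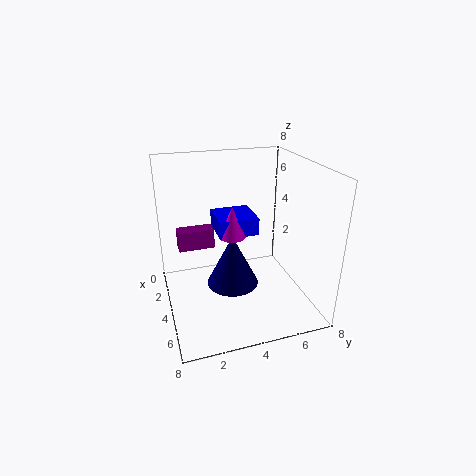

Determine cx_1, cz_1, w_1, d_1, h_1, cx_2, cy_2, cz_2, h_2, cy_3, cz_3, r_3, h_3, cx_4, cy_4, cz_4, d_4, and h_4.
cx_1 = 0.5; cz_1 = 2.25; w_1 = 1; d_1 = 2.25; h_1 = 1.25; cx_2 = 3.75; cy_2 = 3.75; cz_2 = 1; h_2 = 3; cy_3 = 3.75; cz_3 = 4; r_3 = 0.75; h_3 = 1.75; cx_4 = 1.75; cy_4 = 3; cz_4 = 4; d_4 = 2.25; h_4 = 1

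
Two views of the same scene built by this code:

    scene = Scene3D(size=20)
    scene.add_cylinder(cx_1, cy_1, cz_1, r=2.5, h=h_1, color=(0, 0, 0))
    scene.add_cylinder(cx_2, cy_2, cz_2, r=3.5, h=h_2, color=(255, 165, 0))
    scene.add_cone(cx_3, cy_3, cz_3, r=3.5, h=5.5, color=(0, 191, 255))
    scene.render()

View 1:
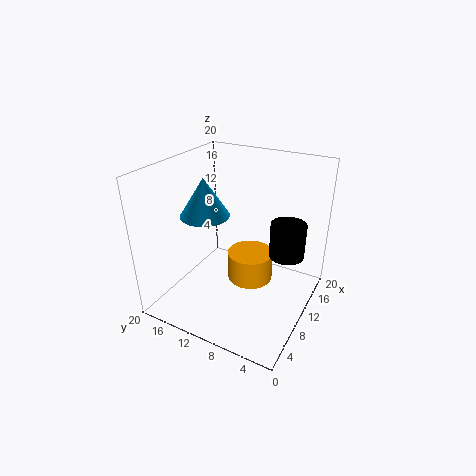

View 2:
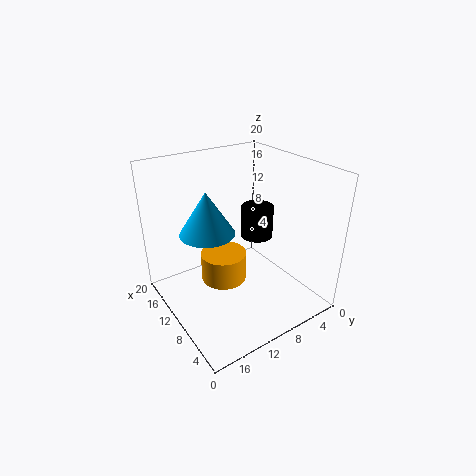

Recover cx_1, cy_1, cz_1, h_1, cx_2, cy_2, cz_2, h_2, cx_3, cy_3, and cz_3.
cx_1 = 13.5; cy_1 = 4; cz_1 = 7; h_1 = 5; cx_2 = 14; cy_2 = 10; cz_2 = 1; h_2 = 4.5; cx_3 = 9.5; cy_3 = 15; cz_3 = 12.5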